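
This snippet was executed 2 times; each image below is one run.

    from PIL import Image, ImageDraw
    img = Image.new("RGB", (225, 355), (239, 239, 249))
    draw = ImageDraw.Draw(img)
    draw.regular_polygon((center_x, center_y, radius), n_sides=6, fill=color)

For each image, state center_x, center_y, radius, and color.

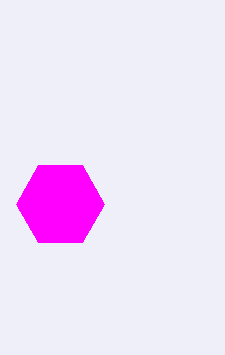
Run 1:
center_x = 60; center_y = 204; radius = 44; color = 'magenta'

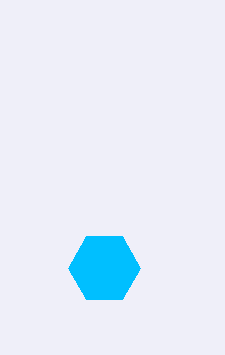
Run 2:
center_x = 104, center_y = 268, radius = 36, color = 'deepskyblue'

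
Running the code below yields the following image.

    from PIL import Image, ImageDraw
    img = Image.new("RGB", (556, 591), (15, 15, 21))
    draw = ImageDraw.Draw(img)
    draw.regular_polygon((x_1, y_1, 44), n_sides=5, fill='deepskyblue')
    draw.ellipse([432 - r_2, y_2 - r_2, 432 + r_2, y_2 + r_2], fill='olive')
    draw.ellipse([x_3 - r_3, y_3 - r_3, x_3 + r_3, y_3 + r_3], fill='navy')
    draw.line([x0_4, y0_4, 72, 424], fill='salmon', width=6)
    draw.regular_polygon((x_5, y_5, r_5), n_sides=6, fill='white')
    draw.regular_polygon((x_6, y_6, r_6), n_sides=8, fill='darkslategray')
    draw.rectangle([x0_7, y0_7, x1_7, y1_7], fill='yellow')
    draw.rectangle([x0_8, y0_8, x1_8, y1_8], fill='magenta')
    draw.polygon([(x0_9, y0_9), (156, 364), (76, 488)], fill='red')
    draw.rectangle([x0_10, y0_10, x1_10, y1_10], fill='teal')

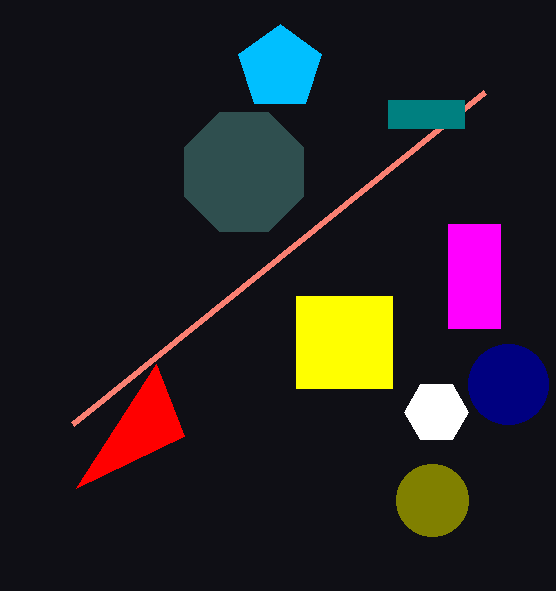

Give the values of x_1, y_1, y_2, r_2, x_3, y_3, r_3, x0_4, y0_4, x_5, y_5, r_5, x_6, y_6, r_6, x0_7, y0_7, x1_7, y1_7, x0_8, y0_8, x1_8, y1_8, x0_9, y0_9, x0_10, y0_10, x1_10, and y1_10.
x_1 = 280, y_1 = 68, y_2 = 500, r_2 = 36, x_3 = 508, y_3 = 384, r_3 = 40, x0_4 = 484, y0_4 = 92, x_5 = 436, y_5 = 412, r_5 = 32, x_6 = 244, y_6 = 172, r_6 = 64, x0_7 = 296, y0_7 = 296, x1_7 = 392, y1_7 = 388, x0_8 = 448, y0_8 = 224, x1_8 = 500, y1_8 = 328, x0_9 = 184, y0_9 = 436, x0_10 = 388, y0_10 = 100, x1_10 = 464, y1_10 = 128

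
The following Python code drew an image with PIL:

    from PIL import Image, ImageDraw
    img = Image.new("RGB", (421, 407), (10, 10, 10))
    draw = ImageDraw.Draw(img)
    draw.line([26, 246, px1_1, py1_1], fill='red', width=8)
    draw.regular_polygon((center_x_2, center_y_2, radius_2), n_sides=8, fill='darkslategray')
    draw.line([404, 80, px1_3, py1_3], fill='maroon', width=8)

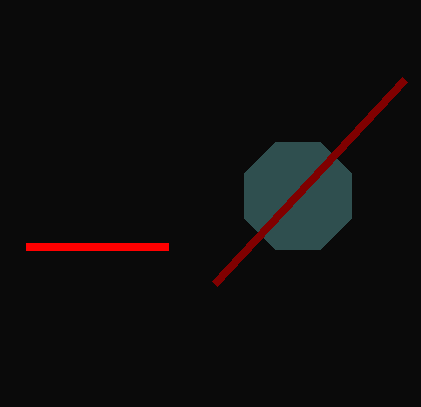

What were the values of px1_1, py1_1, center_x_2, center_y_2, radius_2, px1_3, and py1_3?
px1_1 = 168
py1_1 = 246
center_x_2 = 298
center_y_2 = 196
radius_2 = 58
px1_3 = 214
py1_3 = 284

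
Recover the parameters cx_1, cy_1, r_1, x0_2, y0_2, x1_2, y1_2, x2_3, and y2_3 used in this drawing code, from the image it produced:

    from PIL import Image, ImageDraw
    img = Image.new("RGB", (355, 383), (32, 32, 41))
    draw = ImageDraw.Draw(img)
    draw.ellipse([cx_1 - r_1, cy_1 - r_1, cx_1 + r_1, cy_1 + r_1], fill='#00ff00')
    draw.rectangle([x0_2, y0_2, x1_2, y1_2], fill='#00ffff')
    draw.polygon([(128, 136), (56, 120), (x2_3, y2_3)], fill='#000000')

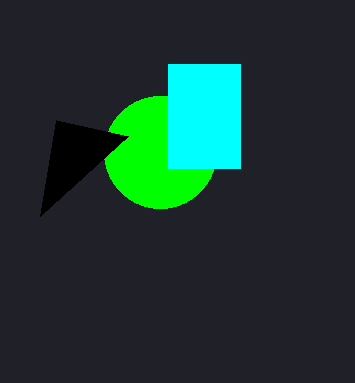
cx_1 = 160
cy_1 = 152
r_1 = 56
x0_2 = 168
y0_2 = 64
x1_2 = 240
y1_2 = 168
x2_3 = 40
y2_3 = 216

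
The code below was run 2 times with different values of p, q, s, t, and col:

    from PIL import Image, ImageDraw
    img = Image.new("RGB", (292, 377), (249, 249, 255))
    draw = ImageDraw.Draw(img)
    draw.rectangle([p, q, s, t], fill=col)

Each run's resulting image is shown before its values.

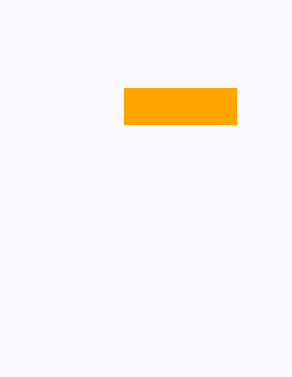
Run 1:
p = 124, q = 88, s = 236, t = 124, col = 'orange'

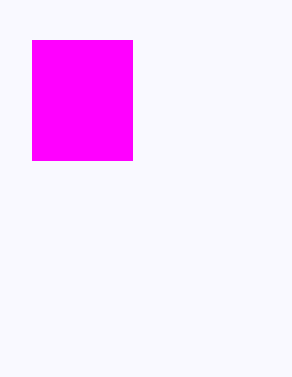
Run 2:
p = 32, q = 40, s = 132, t = 160, col = 'magenta'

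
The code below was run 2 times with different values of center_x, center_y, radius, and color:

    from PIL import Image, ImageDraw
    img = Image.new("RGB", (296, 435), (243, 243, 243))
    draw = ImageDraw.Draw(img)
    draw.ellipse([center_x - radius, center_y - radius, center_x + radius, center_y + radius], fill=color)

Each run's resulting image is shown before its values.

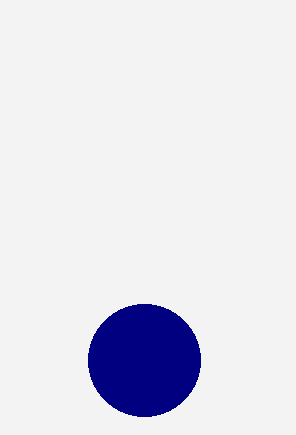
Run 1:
center_x = 144, center_y = 360, radius = 56, color = 'navy'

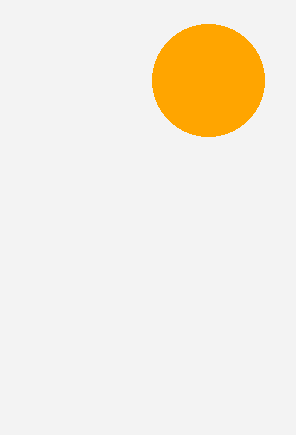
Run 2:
center_x = 208
center_y = 80
radius = 56
color = 'orange'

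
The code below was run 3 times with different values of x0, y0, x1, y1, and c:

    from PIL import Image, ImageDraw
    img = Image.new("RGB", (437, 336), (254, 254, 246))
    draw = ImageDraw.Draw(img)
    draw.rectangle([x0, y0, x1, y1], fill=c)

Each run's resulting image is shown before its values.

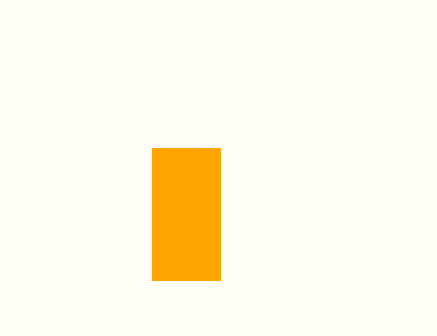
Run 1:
x0 = 152; y0 = 148; x1 = 220; y1 = 280; c = 'orange'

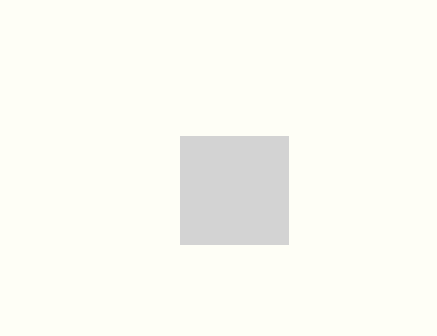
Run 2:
x0 = 180; y0 = 136; x1 = 288; y1 = 244; c = 'lightgray'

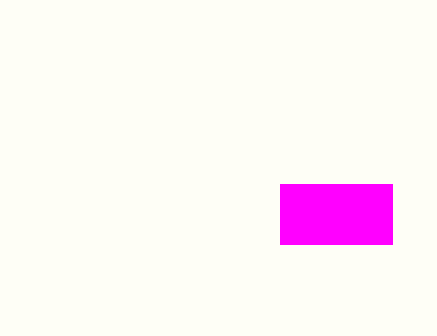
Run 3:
x0 = 280, y0 = 184, x1 = 392, y1 = 244, c = 'magenta'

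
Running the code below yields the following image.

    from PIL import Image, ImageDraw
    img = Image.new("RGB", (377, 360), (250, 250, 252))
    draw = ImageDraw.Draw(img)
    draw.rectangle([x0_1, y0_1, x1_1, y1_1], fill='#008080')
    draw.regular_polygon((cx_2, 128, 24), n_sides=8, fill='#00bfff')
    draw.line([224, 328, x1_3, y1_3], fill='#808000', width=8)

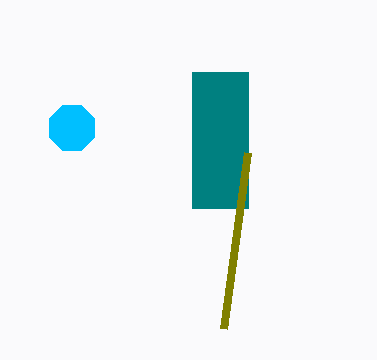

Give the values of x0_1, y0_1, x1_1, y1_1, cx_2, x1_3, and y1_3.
x0_1 = 192; y0_1 = 72; x1_1 = 248; y1_1 = 208; cx_2 = 72; x1_3 = 248; y1_3 = 152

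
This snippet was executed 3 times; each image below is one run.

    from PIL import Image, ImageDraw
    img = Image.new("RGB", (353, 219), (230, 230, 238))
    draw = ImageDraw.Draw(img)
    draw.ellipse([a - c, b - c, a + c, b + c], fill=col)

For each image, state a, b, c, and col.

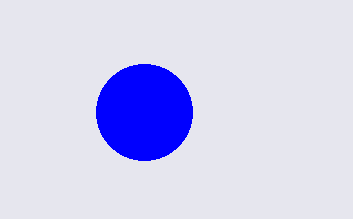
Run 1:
a = 144
b = 112
c = 48
col = 'blue'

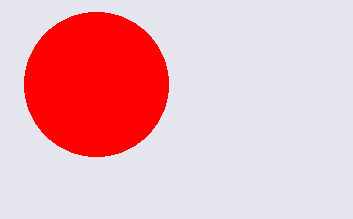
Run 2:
a = 96
b = 84
c = 72
col = 'red'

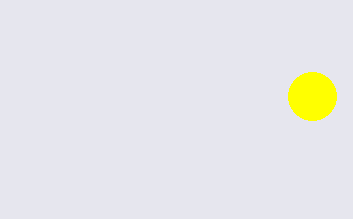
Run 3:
a = 312; b = 96; c = 24; col = 'yellow'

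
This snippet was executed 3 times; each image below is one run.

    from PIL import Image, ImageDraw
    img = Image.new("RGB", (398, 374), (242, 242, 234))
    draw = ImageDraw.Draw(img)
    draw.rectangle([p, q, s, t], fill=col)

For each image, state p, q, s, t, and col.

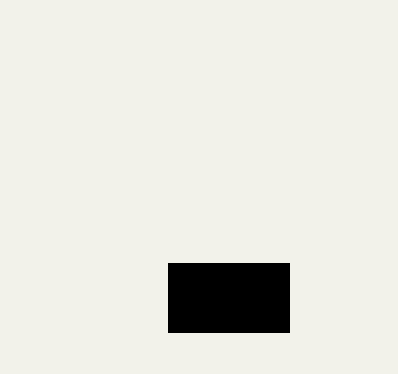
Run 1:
p = 168, q = 263, s = 289, t = 332, col = 'black'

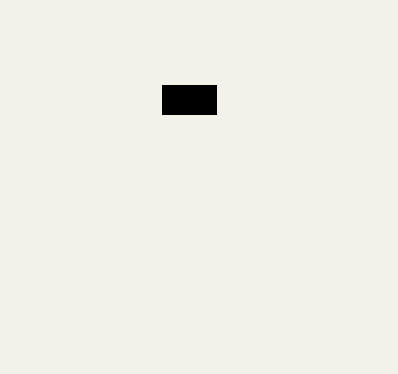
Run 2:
p = 162
q = 85
s = 216
t = 114
col = 'black'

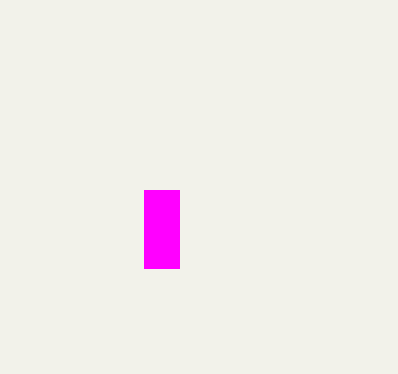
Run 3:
p = 144
q = 190
s = 179
t = 268
col = 'magenta'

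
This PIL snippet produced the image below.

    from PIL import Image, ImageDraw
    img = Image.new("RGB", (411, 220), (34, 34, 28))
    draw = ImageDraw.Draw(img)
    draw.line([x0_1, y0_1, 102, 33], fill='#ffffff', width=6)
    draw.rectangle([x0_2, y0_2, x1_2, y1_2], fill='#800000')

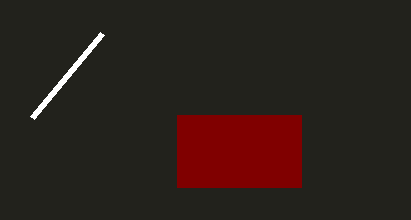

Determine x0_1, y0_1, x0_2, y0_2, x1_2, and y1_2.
x0_1 = 32, y0_1 = 117, x0_2 = 177, y0_2 = 115, x1_2 = 301, y1_2 = 187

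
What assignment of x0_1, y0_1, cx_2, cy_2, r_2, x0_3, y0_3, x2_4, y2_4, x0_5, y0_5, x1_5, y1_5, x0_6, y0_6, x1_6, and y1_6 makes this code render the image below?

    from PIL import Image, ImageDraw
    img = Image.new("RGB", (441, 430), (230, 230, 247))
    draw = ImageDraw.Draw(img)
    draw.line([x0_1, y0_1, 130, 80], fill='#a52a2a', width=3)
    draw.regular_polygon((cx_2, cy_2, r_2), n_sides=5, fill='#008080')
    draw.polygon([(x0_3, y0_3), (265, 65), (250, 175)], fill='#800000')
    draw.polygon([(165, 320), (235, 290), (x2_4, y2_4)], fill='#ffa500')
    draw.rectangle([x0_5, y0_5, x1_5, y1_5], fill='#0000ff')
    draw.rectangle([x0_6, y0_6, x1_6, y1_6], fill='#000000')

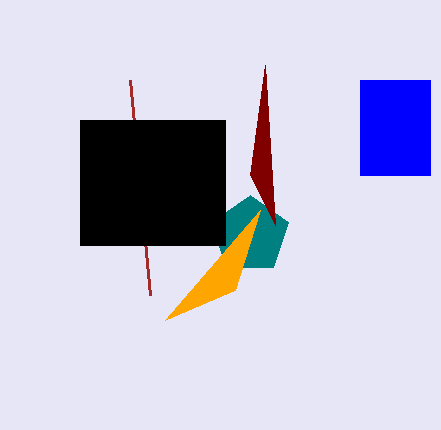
x0_1 = 150, y0_1 = 295, cx_2 = 250, cy_2 = 235, r_2 = 40, x0_3 = 275, y0_3 = 225, x2_4 = 260, y2_4 = 210, x0_5 = 360, y0_5 = 80, x1_5 = 430, y1_5 = 175, x0_6 = 80, y0_6 = 120, x1_6 = 225, y1_6 = 245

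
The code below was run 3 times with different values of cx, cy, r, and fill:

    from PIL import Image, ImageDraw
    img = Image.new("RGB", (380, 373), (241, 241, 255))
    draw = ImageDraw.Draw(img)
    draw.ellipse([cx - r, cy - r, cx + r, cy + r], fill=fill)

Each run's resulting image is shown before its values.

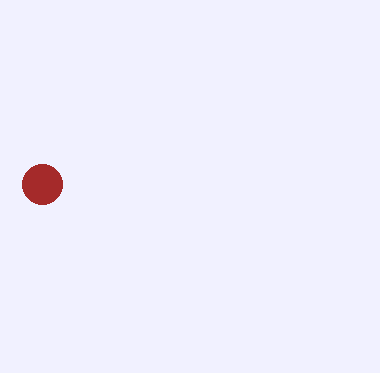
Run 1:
cx = 42; cy = 184; r = 20; fill = 'brown'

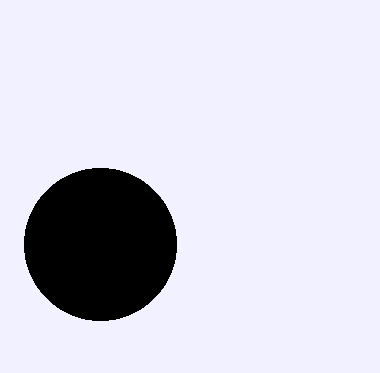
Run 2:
cx = 100, cy = 244, r = 76, fill = 'black'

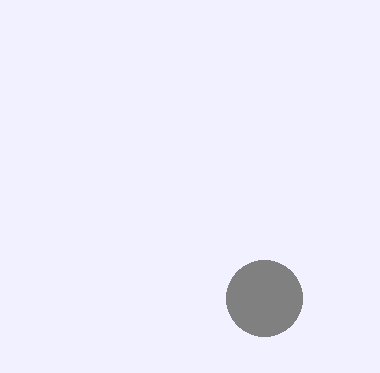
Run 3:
cx = 264
cy = 298
r = 38
fill = 'gray'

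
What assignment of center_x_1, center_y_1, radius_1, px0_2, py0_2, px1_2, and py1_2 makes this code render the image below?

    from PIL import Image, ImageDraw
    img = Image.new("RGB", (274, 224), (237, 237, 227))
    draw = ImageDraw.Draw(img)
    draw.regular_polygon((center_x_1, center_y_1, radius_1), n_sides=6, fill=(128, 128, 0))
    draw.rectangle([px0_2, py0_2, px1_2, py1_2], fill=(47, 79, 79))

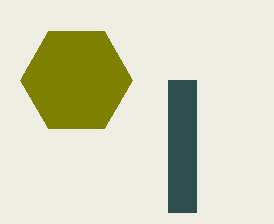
center_x_1 = 76; center_y_1 = 80; radius_1 = 56; px0_2 = 168; py0_2 = 80; px1_2 = 196; py1_2 = 212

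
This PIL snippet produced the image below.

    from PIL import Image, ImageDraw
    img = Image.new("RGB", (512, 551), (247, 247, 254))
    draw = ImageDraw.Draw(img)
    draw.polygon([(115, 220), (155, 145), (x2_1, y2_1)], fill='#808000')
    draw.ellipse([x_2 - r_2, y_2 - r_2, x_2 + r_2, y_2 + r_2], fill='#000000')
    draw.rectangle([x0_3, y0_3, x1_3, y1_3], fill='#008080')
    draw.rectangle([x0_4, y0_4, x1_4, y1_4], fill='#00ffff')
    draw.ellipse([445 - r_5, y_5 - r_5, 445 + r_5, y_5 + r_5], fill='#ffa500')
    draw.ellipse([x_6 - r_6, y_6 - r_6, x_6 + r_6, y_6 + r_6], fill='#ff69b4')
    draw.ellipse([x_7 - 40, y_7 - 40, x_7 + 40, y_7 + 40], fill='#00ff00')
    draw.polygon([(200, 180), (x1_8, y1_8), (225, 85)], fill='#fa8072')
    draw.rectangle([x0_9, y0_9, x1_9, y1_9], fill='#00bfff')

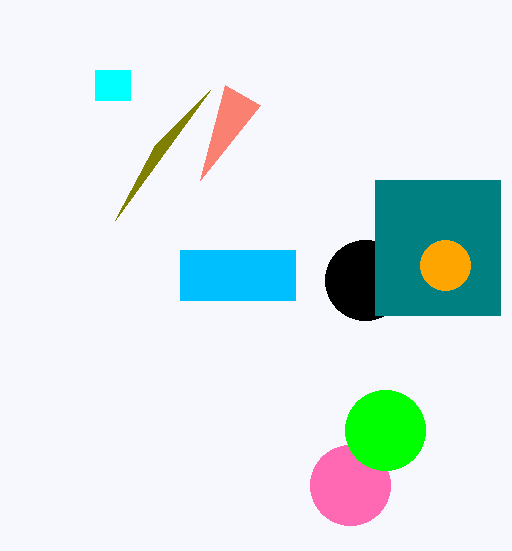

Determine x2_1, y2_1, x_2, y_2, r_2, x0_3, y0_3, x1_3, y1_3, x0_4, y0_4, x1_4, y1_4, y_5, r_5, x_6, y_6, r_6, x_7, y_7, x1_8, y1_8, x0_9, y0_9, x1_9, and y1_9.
x2_1 = 210
y2_1 = 90
x_2 = 365
y_2 = 280
r_2 = 40
x0_3 = 375
y0_3 = 180
x1_3 = 500
y1_3 = 315
x0_4 = 95
y0_4 = 70
x1_4 = 130
y1_4 = 100
y_5 = 265
r_5 = 25
x_6 = 350
y_6 = 485
r_6 = 40
x_7 = 385
y_7 = 430
x1_8 = 260
y1_8 = 105
x0_9 = 180
y0_9 = 250
x1_9 = 295
y1_9 = 300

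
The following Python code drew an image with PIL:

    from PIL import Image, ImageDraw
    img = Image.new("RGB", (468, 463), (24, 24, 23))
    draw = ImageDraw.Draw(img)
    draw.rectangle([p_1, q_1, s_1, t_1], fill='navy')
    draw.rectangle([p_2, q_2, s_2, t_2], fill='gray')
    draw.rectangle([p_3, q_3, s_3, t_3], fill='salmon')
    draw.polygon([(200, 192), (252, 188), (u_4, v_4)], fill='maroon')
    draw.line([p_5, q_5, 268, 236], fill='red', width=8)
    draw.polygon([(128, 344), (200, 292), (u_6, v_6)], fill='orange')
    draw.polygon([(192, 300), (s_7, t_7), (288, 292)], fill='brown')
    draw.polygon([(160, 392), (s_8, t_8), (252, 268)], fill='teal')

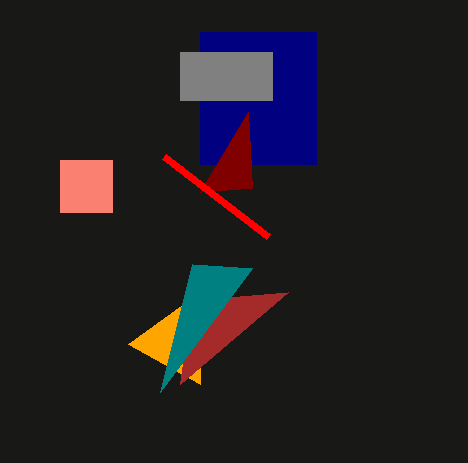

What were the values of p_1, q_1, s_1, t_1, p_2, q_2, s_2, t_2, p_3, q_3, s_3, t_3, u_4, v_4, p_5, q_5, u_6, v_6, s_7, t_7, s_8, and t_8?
p_1 = 200
q_1 = 32
s_1 = 316
t_1 = 164
p_2 = 180
q_2 = 52
s_2 = 272
t_2 = 100
p_3 = 60
q_3 = 160
s_3 = 112
t_3 = 212
u_4 = 248
v_4 = 112
p_5 = 164
q_5 = 156
u_6 = 200
v_6 = 384
s_7 = 180
t_7 = 384
s_8 = 192
t_8 = 264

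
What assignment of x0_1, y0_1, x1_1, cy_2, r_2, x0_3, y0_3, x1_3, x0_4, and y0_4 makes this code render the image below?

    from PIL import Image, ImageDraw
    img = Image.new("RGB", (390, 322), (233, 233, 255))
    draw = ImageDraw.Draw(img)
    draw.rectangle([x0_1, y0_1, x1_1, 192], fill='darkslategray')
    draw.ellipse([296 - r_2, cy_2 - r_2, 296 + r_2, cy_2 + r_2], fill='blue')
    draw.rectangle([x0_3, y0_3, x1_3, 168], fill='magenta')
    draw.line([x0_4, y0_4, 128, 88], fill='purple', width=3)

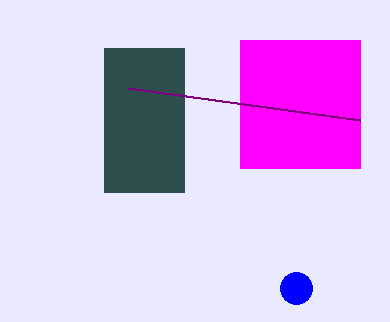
x0_1 = 104
y0_1 = 48
x1_1 = 184
cy_2 = 288
r_2 = 16
x0_3 = 240
y0_3 = 40
x1_3 = 360
x0_4 = 360
y0_4 = 120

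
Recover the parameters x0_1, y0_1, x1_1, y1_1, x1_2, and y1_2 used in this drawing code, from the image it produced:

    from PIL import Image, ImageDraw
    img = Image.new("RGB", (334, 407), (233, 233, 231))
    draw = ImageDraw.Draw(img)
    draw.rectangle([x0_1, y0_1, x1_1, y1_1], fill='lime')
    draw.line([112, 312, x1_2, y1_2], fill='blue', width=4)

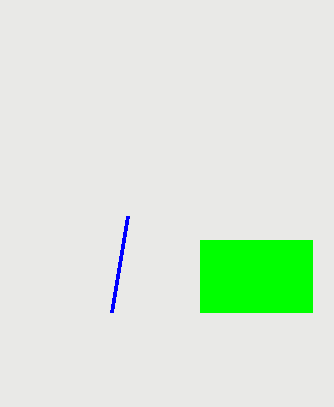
x0_1 = 200
y0_1 = 240
x1_1 = 312
y1_1 = 312
x1_2 = 128
y1_2 = 216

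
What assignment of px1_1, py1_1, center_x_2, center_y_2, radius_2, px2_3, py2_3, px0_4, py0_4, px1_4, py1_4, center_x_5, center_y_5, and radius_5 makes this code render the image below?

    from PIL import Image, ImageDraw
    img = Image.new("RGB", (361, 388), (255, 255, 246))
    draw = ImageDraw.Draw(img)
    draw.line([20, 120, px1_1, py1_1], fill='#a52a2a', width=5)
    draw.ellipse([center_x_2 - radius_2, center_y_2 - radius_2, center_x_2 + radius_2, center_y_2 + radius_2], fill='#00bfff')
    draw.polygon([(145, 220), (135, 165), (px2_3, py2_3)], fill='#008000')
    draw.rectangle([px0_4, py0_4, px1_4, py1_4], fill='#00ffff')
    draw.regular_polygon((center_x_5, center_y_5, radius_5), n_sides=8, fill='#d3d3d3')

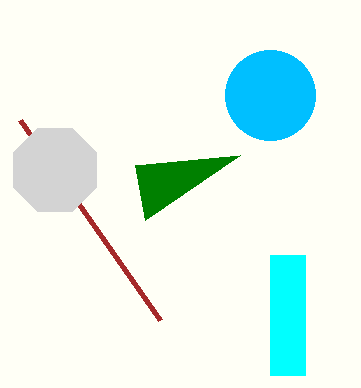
px1_1 = 160
py1_1 = 320
center_x_2 = 270
center_y_2 = 95
radius_2 = 45
px2_3 = 240
py2_3 = 155
px0_4 = 270
py0_4 = 255
px1_4 = 305
py1_4 = 375
center_x_5 = 55
center_y_5 = 170
radius_5 = 45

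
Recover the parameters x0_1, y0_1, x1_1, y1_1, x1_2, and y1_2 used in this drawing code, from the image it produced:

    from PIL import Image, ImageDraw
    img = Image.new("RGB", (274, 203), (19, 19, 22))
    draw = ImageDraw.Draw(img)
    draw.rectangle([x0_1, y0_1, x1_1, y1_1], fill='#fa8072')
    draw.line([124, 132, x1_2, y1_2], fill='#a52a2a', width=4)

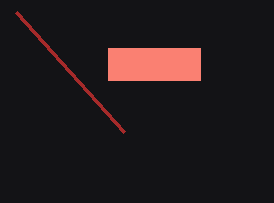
x0_1 = 108, y0_1 = 48, x1_1 = 200, y1_1 = 80, x1_2 = 16, y1_2 = 12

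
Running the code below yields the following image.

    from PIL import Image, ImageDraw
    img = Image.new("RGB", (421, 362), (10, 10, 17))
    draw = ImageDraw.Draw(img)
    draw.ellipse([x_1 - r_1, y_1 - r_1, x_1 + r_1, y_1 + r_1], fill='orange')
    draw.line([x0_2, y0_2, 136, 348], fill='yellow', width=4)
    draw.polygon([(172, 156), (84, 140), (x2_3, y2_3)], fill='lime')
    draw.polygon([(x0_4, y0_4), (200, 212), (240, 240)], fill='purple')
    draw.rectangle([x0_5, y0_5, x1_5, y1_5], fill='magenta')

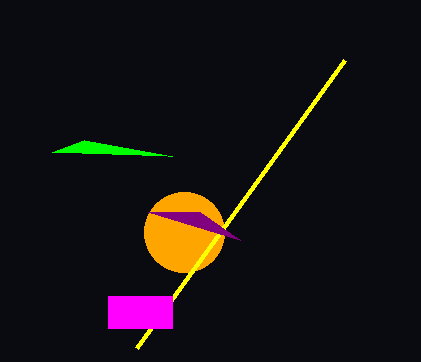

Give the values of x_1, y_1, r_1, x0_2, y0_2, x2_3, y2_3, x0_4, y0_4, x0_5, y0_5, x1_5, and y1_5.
x_1 = 184
y_1 = 232
r_1 = 40
x0_2 = 344
y0_2 = 60
x2_3 = 52
y2_3 = 152
x0_4 = 148
y0_4 = 212
x0_5 = 108
y0_5 = 296
x1_5 = 172
y1_5 = 328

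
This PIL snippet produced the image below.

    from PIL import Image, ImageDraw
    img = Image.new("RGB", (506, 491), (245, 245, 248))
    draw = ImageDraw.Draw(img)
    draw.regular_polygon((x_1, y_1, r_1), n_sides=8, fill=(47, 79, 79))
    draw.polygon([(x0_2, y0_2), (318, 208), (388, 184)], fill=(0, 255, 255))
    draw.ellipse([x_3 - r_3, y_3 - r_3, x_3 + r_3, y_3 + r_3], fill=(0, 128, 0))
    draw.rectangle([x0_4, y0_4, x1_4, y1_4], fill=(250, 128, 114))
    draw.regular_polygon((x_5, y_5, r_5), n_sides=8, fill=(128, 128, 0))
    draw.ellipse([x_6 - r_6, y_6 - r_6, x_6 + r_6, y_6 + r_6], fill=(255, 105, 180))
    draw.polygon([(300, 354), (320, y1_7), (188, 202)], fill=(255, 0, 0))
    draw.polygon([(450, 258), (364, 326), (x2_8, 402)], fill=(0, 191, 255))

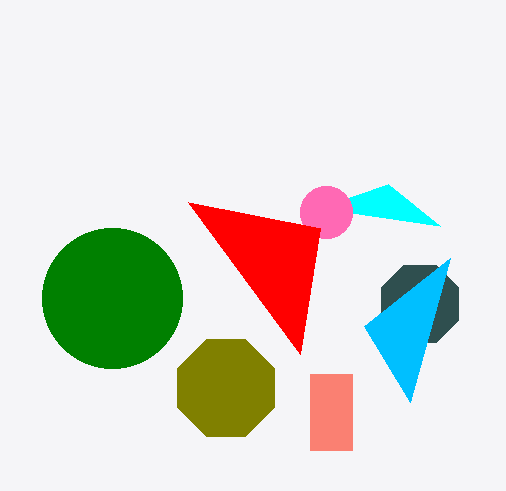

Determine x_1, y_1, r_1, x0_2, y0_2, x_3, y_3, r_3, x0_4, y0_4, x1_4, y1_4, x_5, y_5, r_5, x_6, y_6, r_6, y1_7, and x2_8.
x_1 = 420; y_1 = 304; r_1 = 42; x0_2 = 440; y0_2 = 226; x_3 = 112; y_3 = 298; r_3 = 70; x0_4 = 310; y0_4 = 374; x1_4 = 352; y1_4 = 450; x_5 = 226; y_5 = 388; r_5 = 52; x_6 = 326; y_6 = 212; r_6 = 26; y1_7 = 228; x2_8 = 410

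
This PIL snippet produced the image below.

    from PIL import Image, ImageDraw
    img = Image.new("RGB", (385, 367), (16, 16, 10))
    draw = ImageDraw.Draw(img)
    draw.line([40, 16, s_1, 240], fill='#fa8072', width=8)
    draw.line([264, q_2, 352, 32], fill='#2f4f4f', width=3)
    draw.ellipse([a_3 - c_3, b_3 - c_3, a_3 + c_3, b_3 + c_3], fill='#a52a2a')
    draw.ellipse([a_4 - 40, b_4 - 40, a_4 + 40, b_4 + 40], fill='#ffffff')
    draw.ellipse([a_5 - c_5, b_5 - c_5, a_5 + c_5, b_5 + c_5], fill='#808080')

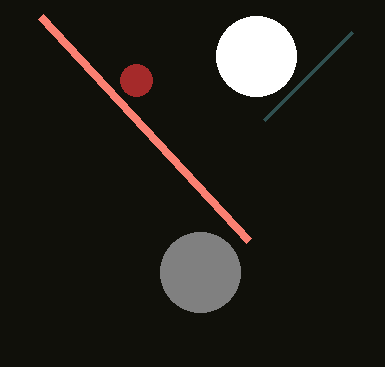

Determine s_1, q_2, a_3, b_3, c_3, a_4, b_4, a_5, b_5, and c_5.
s_1 = 248, q_2 = 120, a_3 = 136, b_3 = 80, c_3 = 16, a_4 = 256, b_4 = 56, a_5 = 200, b_5 = 272, c_5 = 40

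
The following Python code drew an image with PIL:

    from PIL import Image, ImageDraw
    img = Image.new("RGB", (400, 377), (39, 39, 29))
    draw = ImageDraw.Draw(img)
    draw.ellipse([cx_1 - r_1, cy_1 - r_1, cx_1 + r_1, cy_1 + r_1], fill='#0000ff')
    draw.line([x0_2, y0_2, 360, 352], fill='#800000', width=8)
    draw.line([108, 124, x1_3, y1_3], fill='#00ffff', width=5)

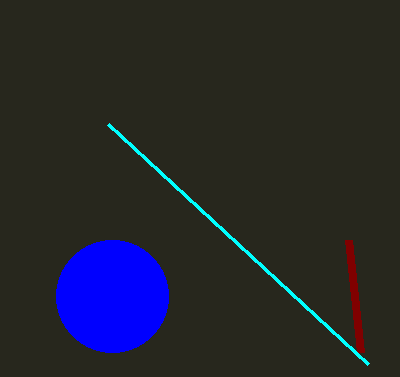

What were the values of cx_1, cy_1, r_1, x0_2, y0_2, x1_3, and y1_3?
cx_1 = 112
cy_1 = 296
r_1 = 56
x0_2 = 348
y0_2 = 240
x1_3 = 368
y1_3 = 364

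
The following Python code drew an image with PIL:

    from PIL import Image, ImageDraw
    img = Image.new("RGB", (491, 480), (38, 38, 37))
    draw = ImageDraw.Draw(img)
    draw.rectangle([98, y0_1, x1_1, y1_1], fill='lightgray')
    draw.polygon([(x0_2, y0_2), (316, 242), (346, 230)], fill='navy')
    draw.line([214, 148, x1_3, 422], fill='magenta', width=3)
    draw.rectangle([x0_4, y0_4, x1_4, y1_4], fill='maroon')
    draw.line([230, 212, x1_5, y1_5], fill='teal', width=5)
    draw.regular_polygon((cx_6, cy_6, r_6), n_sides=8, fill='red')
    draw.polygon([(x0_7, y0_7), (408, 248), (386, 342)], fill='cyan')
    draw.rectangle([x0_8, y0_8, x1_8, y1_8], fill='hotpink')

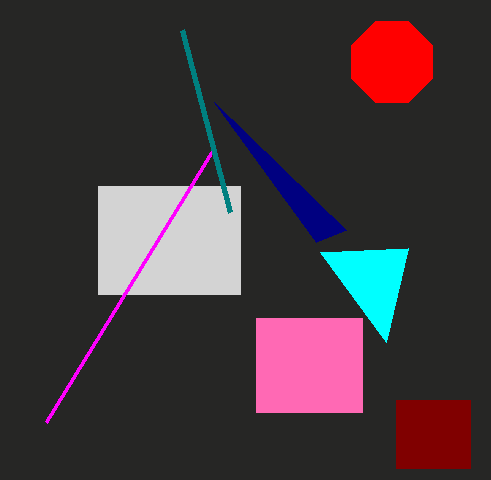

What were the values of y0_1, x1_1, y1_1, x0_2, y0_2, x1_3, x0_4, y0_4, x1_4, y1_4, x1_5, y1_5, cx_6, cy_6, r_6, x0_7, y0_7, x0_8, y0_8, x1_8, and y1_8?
y0_1 = 186
x1_1 = 240
y1_1 = 294
x0_2 = 214
y0_2 = 102
x1_3 = 46
x0_4 = 396
y0_4 = 400
x1_4 = 470
y1_4 = 468
x1_5 = 182
y1_5 = 30
cx_6 = 392
cy_6 = 62
r_6 = 44
x0_7 = 320
y0_7 = 252
x0_8 = 256
y0_8 = 318
x1_8 = 362
y1_8 = 412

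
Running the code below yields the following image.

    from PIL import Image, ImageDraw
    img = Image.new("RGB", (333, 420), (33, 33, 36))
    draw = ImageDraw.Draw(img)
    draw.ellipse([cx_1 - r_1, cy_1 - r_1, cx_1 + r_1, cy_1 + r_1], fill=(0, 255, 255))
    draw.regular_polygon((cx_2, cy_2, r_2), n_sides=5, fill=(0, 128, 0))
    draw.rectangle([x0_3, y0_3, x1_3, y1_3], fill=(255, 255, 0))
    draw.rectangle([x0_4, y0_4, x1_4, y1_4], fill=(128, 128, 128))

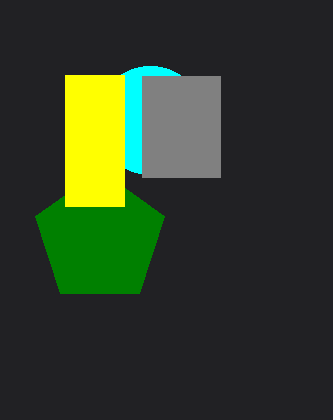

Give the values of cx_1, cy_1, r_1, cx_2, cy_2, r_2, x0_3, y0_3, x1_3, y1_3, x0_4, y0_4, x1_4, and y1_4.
cx_1 = 150; cy_1 = 120; r_1 = 54; cx_2 = 100; cy_2 = 238; r_2 = 68; x0_3 = 65; y0_3 = 75; x1_3 = 124; y1_3 = 206; x0_4 = 142; y0_4 = 76; x1_4 = 220; y1_4 = 177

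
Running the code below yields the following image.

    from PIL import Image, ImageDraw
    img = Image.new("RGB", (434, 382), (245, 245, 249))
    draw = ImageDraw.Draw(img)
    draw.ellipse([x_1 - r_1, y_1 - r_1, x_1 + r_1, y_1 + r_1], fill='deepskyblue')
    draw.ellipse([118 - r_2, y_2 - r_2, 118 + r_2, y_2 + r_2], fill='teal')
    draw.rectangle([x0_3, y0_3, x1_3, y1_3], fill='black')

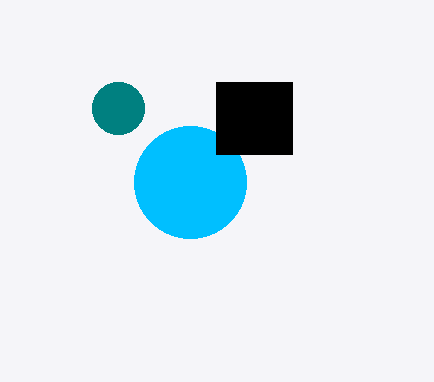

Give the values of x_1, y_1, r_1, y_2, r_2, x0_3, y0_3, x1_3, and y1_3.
x_1 = 190, y_1 = 182, r_1 = 56, y_2 = 108, r_2 = 26, x0_3 = 216, y0_3 = 82, x1_3 = 292, y1_3 = 154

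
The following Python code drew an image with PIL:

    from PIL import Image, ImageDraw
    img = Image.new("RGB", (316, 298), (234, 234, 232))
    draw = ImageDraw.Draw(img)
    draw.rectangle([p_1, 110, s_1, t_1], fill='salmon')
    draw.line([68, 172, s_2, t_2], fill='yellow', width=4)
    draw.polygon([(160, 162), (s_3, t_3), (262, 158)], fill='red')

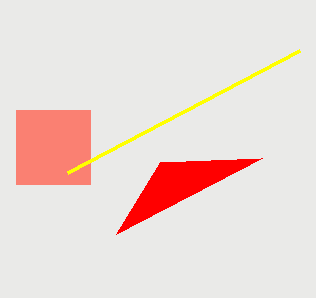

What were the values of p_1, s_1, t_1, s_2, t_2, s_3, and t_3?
p_1 = 16; s_1 = 90; t_1 = 184; s_2 = 300; t_2 = 50; s_3 = 116; t_3 = 234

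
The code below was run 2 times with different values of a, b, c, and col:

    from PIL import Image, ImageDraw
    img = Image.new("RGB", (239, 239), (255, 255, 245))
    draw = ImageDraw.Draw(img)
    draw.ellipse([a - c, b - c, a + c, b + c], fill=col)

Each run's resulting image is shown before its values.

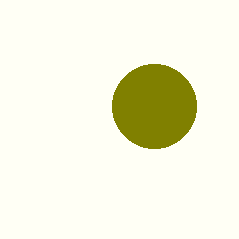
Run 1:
a = 154
b = 106
c = 42
col = 'olive'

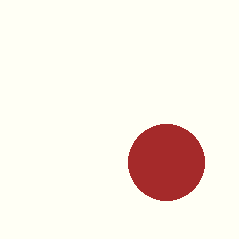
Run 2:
a = 166, b = 162, c = 38, col = 'brown'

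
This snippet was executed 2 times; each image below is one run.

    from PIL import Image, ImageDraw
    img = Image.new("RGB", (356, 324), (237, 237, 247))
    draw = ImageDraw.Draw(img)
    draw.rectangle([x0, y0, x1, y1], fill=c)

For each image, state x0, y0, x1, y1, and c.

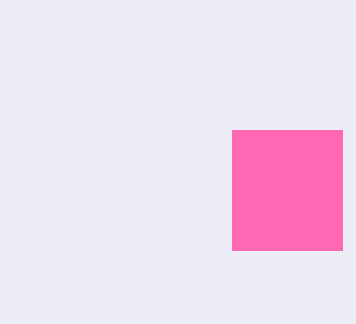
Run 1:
x0 = 232, y0 = 130, x1 = 342, y1 = 250, c = 'hotpink'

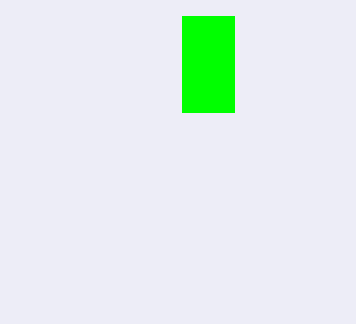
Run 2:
x0 = 182
y0 = 16
x1 = 234
y1 = 112
c = 'lime'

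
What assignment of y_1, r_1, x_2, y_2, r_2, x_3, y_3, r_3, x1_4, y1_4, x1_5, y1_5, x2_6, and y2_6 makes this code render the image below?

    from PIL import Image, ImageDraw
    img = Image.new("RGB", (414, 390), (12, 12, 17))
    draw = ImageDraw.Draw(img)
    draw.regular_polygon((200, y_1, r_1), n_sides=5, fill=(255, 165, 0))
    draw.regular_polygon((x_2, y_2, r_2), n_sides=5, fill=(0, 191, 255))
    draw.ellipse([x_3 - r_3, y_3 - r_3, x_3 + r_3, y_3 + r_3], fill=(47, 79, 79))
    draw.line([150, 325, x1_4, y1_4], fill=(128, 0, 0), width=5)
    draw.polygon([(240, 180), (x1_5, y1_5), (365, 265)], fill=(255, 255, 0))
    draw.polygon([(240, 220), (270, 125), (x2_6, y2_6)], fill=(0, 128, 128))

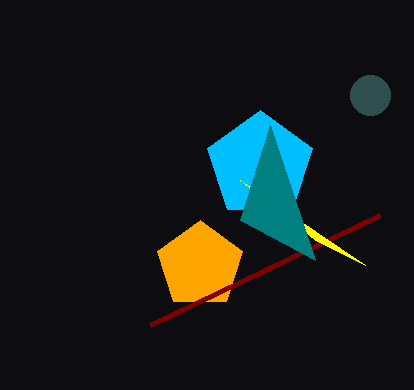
y_1 = 265
r_1 = 45
x_2 = 260
y_2 = 165
r_2 = 55
x_3 = 370
y_3 = 95
r_3 = 20
x1_4 = 380
y1_4 = 215
x1_5 = 315
y1_5 = 240
x2_6 = 315
y2_6 = 260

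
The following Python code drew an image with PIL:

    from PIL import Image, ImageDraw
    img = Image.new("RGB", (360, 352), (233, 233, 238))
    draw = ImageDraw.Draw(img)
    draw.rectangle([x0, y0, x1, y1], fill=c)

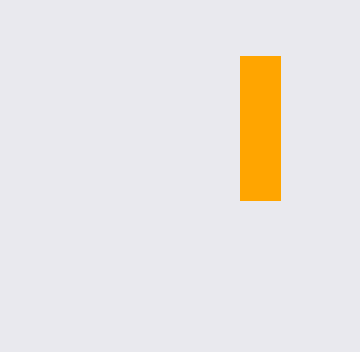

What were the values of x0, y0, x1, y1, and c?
x0 = 240, y0 = 56, x1 = 280, y1 = 200, c = 'orange'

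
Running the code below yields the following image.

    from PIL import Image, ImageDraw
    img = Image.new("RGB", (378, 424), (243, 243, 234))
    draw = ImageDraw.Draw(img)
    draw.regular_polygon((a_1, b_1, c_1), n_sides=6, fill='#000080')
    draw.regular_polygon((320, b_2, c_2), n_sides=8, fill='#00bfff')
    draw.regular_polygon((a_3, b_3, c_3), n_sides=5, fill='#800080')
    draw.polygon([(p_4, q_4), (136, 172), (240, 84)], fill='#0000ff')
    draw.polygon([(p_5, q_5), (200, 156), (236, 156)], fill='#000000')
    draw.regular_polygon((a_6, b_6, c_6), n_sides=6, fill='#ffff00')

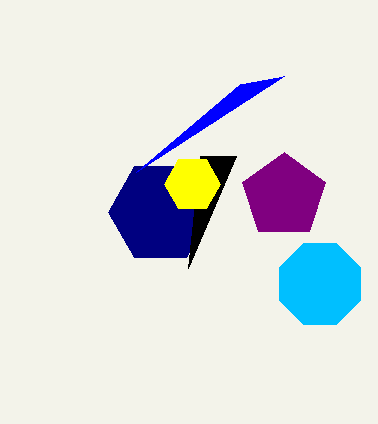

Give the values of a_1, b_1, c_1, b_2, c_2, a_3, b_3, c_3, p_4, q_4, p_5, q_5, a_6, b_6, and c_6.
a_1 = 160
b_1 = 212
c_1 = 52
b_2 = 284
c_2 = 44
a_3 = 284
b_3 = 196
c_3 = 44
p_4 = 284
q_4 = 76
p_5 = 188
q_5 = 268
a_6 = 192
b_6 = 184
c_6 = 28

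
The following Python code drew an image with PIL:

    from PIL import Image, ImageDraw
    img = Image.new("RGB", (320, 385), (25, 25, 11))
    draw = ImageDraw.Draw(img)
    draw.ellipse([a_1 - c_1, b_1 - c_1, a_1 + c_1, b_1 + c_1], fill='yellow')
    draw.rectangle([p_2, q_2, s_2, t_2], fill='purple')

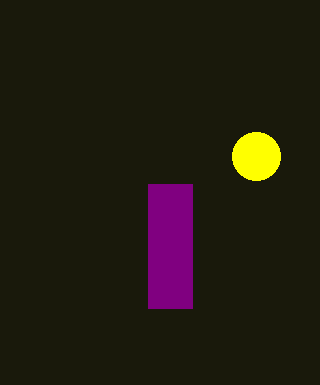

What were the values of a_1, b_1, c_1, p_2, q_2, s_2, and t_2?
a_1 = 256
b_1 = 156
c_1 = 24
p_2 = 148
q_2 = 184
s_2 = 192
t_2 = 308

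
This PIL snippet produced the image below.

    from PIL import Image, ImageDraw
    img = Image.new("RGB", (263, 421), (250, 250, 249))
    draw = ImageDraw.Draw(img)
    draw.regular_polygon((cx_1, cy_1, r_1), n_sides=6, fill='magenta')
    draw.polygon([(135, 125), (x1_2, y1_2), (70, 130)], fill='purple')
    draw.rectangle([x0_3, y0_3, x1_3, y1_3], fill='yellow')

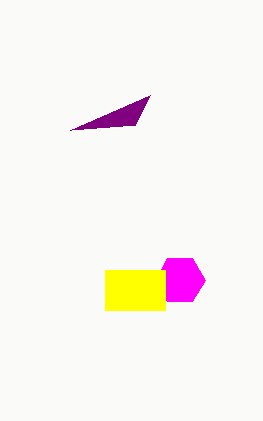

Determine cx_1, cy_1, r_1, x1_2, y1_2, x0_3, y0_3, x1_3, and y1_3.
cx_1 = 180
cy_1 = 280
r_1 = 25
x1_2 = 150
y1_2 = 95
x0_3 = 105
y0_3 = 270
x1_3 = 165
y1_3 = 310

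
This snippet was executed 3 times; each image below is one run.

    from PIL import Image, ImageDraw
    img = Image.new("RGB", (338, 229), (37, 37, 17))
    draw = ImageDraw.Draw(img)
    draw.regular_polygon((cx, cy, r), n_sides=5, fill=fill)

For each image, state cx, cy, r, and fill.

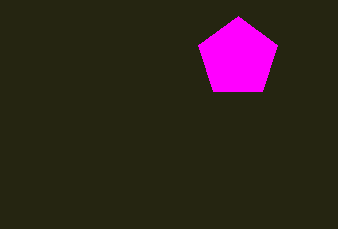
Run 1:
cx = 238; cy = 58; r = 42; fill = 'magenta'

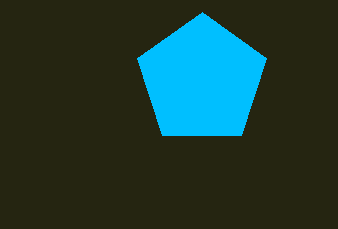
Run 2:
cx = 202
cy = 80
r = 68
fill = 'deepskyblue'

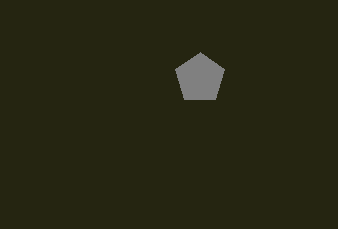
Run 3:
cx = 200; cy = 78; r = 26; fill = 'gray'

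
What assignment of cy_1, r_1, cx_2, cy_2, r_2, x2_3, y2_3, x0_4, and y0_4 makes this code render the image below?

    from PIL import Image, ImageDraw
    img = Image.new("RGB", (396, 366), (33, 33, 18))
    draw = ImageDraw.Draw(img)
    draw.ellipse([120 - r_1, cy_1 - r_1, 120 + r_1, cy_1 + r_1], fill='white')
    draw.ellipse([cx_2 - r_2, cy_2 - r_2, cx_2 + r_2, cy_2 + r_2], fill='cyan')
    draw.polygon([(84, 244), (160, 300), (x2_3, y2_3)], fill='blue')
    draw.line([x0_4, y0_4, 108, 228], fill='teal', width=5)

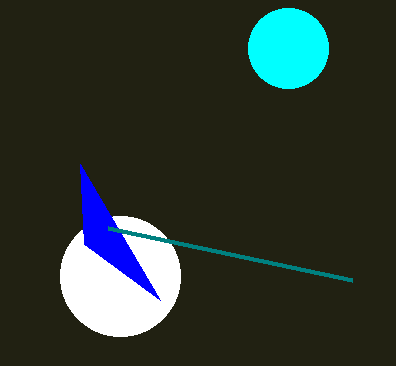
cy_1 = 276
r_1 = 60
cx_2 = 288
cy_2 = 48
r_2 = 40
x2_3 = 80
y2_3 = 164
x0_4 = 352
y0_4 = 280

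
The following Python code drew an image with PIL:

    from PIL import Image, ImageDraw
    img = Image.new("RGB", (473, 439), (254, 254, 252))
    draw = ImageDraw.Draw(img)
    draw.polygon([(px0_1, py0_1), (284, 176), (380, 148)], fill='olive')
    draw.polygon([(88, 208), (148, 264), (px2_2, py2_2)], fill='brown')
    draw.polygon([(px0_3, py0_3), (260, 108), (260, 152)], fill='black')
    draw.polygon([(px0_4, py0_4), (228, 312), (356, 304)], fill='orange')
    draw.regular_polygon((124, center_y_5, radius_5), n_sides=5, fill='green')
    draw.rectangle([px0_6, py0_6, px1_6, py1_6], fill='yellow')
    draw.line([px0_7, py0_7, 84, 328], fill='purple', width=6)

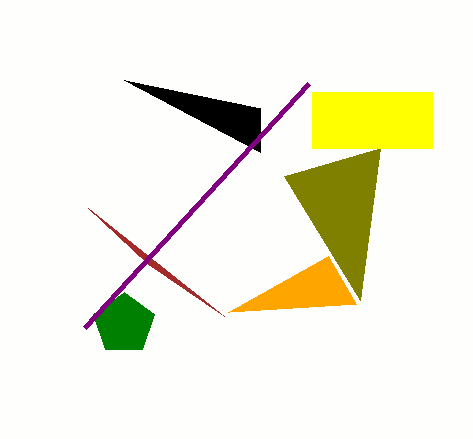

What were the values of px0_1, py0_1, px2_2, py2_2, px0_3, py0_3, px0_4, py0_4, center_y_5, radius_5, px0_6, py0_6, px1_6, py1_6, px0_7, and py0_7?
px0_1 = 360, py0_1 = 300, px2_2 = 224, py2_2 = 316, px0_3 = 124, py0_3 = 80, px0_4 = 328, py0_4 = 256, center_y_5 = 324, radius_5 = 32, px0_6 = 312, py0_6 = 92, px1_6 = 432, py1_6 = 148, px0_7 = 308, py0_7 = 84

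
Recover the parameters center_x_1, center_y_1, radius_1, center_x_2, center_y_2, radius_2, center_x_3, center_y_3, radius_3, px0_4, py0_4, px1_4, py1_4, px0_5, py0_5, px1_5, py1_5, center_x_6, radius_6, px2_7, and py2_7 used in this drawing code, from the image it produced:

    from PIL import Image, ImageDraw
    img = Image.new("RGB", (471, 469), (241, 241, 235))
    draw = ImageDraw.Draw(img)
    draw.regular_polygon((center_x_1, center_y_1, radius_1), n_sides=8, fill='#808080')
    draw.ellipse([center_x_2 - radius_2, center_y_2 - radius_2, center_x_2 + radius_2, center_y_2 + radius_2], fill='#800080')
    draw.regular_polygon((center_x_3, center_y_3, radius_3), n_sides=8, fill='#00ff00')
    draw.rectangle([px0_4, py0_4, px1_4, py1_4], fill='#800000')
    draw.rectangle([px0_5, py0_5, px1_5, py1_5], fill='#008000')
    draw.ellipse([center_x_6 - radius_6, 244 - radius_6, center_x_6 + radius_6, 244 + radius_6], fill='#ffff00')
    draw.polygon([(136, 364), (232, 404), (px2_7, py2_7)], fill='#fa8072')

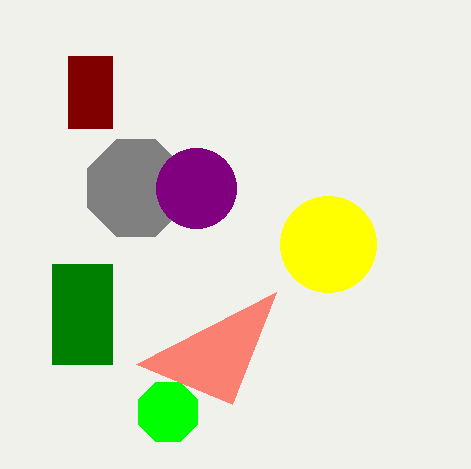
center_x_1 = 136
center_y_1 = 188
radius_1 = 52
center_x_2 = 196
center_y_2 = 188
radius_2 = 40
center_x_3 = 168
center_y_3 = 412
radius_3 = 32
px0_4 = 68
py0_4 = 56
px1_4 = 112
py1_4 = 128
px0_5 = 52
py0_5 = 264
px1_5 = 112
py1_5 = 364
center_x_6 = 328
radius_6 = 48
px2_7 = 276
py2_7 = 292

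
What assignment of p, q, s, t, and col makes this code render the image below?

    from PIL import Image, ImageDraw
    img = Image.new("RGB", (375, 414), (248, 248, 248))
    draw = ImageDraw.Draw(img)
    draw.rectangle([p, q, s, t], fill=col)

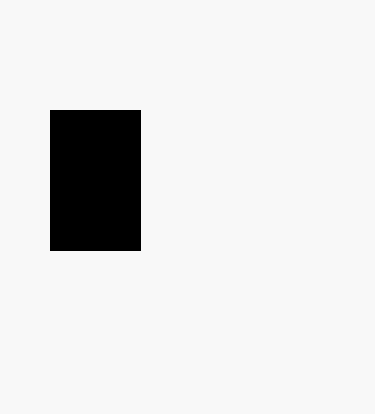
p = 50, q = 110, s = 140, t = 250, col = 'black'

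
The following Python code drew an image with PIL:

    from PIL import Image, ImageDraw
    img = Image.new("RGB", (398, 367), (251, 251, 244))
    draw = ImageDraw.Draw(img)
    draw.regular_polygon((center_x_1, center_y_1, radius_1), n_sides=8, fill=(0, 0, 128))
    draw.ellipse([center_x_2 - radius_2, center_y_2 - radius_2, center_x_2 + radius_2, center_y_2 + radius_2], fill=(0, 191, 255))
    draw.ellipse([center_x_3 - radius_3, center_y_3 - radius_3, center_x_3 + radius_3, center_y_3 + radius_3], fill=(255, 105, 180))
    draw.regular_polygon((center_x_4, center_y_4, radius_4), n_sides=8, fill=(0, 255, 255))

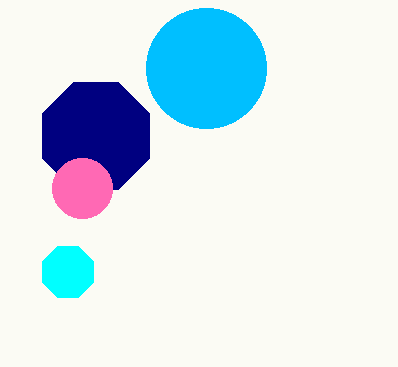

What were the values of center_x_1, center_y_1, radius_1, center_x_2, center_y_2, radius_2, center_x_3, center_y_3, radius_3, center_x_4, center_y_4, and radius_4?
center_x_1 = 96; center_y_1 = 136; radius_1 = 58; center_x_2 = 206; center_y_2 = 68; radius_2 = 60; center_x_3 = 82; center_y_3 = 188; radius_3 = 30; center_x_4 = 68; center_y_4 = 272; radius_4 = 28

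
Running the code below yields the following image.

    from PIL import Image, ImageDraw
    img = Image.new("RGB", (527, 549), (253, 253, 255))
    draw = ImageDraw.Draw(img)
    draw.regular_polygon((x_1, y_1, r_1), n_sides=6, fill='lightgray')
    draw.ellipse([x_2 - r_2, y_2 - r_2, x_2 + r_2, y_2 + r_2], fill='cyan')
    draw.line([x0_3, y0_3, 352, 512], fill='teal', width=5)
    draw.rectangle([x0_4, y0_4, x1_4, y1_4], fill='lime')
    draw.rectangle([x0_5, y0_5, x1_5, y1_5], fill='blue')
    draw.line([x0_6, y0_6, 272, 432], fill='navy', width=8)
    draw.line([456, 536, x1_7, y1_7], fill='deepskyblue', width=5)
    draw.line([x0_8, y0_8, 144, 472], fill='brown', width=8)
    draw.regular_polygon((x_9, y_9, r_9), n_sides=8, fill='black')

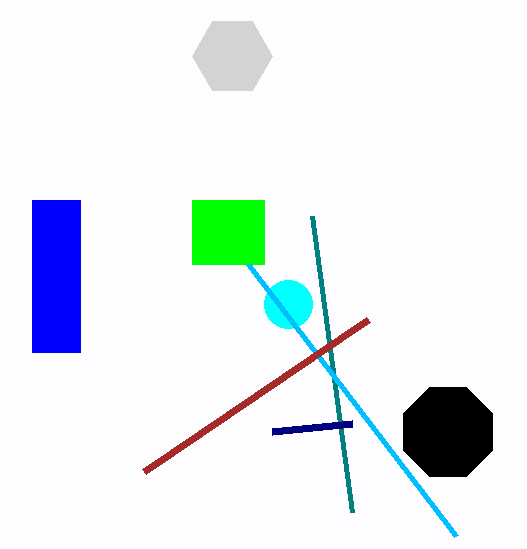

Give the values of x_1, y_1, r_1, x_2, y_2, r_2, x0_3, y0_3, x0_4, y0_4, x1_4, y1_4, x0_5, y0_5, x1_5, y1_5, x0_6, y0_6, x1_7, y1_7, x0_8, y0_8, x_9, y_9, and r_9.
x_1 = 232; y_1 = 56; r_1 = 40; x_2 = 288; y_2 = 304; r_2 = 24; x0_3 = 312; y0_3 = 216; x0_4 = 192; y0_4 = 200; x1_4 = 264; y1_4 = 264; x0_5 = 32; y0_5 = 200; x1_5 = 80; y1_5 = 352; x0_6 = 352; y0_6 = 424; x1_7 = 248; y1_7 = 264; x0_8 = 368; y0_8 = 320; x_9 = 448; y_9 = 432; r_9 = 48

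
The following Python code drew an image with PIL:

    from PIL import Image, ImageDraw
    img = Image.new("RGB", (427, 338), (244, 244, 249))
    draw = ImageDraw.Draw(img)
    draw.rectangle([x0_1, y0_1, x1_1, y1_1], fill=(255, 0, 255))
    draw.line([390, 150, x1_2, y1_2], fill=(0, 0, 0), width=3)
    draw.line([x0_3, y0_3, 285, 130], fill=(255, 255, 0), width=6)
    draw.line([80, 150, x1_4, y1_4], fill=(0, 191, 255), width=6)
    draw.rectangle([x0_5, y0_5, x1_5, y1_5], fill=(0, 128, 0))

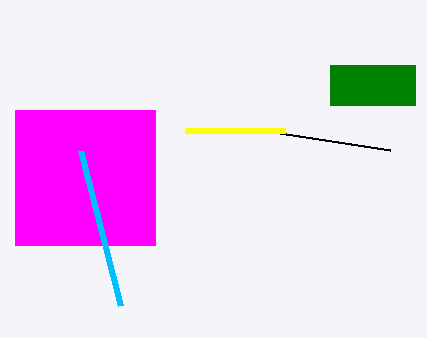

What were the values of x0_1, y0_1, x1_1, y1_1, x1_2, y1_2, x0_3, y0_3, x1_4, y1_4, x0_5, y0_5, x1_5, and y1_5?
x0_1 = 15
y0_1 = 110
x1_1 = 155
y1_1 = 245
x1_2 = 260
y1_2 = 130
x0_3 = 185
y0_3 = 130
x1_4 = 120
y1_4 = 305
x0_5 = 330
y0_5 = 65
x1_5 = 415
y1_5 = 105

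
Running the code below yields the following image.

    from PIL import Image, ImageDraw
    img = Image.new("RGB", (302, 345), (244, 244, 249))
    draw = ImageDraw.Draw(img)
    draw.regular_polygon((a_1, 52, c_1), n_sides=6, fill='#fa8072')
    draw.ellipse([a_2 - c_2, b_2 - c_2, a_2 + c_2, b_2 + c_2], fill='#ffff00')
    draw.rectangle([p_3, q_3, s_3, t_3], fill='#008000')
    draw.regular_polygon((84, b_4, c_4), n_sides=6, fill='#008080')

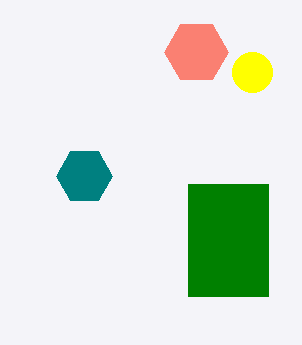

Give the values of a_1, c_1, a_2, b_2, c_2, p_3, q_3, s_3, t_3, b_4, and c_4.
a_1 = 196; c_1 = 32; a_2 = 252; b_2 = 72; c_2 = 20; p_3 = 188; q_3 = 184; s_3 = 268; t_3 = 296; b_4 = 176; c_4 = 28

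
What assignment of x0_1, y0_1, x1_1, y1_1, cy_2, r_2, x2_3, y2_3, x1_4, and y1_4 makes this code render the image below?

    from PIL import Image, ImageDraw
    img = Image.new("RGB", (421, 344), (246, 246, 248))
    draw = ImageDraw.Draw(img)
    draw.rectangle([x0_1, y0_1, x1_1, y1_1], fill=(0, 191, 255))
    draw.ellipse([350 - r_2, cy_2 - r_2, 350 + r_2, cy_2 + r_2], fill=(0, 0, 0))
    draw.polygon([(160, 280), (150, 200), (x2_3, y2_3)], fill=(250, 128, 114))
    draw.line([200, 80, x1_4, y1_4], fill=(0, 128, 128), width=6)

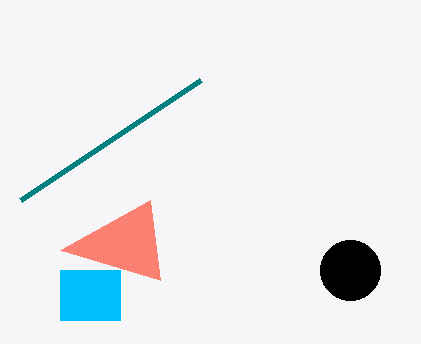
x0_1 = 60; y0_1 = 270; x1_1 = 120; y1_1 = 320; cy_2 = 270; r_2 = 30; x2_3 = 60; y2_3 = 250; x1_4 = 20; y1_4 = 200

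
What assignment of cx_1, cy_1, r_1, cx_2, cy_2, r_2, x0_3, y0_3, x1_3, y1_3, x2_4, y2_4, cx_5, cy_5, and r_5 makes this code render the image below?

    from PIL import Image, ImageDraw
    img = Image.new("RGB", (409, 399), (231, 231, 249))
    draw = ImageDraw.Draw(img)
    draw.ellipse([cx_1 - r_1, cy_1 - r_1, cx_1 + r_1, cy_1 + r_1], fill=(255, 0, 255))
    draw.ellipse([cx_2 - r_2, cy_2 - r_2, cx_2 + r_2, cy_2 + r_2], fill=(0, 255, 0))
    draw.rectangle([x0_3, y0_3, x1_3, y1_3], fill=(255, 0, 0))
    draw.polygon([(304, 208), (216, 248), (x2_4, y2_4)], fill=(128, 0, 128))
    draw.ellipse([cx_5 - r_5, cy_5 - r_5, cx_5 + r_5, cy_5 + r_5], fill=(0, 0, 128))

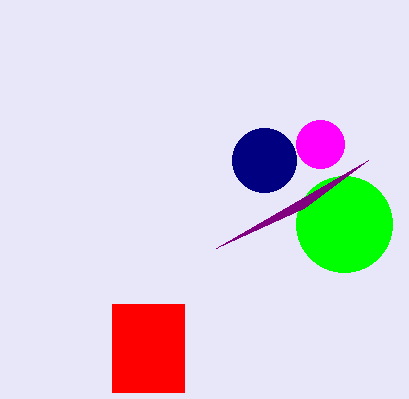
cx_1 = 320; cy_1 = 144; r_1 = 24; cx_2 = 344; cy_2 = 224; r_2 = 48; x0_3 = 112; y0_3 = 304; x1_3 = 184; y1_3 = 392; x2_4 = 368; y2_4 = 160; cx_5 = 264; cy_5 = 160; r_5 = 32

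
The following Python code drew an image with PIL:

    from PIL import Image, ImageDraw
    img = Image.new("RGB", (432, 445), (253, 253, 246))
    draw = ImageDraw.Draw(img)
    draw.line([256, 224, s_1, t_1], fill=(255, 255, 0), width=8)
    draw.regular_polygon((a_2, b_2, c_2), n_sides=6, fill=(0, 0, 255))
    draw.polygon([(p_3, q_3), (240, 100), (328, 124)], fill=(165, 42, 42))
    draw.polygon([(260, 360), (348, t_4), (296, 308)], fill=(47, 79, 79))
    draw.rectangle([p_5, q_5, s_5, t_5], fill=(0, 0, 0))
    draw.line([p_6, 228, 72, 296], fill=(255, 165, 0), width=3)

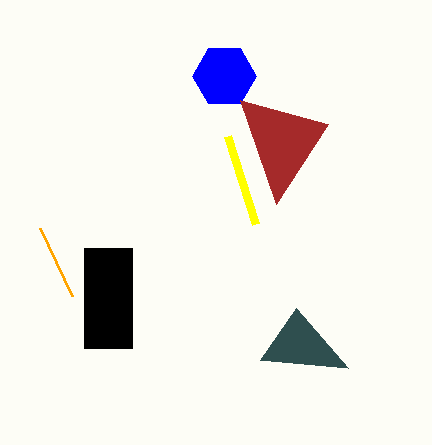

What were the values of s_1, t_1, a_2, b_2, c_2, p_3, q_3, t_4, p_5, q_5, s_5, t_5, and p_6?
s_1 = 228, t_1 = 136, a_2 = 224, b_2 = 76, c_2 = 32, p_3 = 276, q_3 = 204, t_4 = 368, p_5 = 84, q_5 = 248, s_5 = 132, t_5 = 348, p_6 = 40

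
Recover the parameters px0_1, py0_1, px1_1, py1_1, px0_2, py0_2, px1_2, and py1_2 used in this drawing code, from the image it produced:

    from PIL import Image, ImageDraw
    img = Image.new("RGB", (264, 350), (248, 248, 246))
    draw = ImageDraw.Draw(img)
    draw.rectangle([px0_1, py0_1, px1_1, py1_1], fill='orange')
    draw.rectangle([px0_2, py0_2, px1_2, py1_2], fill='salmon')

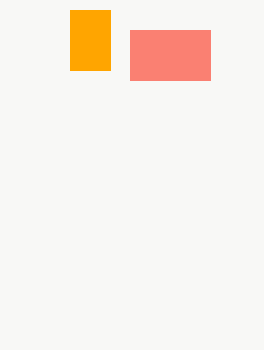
px0_1 = 70; py0_1 = 10; px1_1 = 110; py1_1 = 70; px0_2 = 130; py0_2 = 30; px1_2 = 210; py1_2 = 80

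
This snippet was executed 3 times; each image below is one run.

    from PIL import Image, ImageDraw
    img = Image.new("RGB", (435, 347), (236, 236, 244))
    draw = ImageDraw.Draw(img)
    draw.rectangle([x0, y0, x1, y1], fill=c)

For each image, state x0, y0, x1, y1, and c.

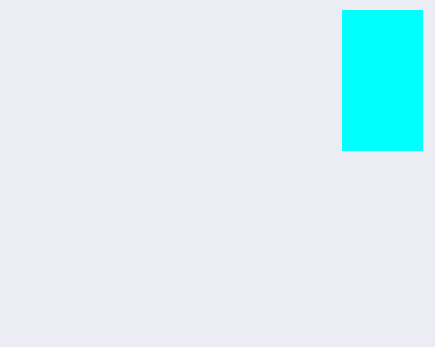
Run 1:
x0 = 342, y0 = 10, x1 = 422, y1 = 150, c = 'cyan'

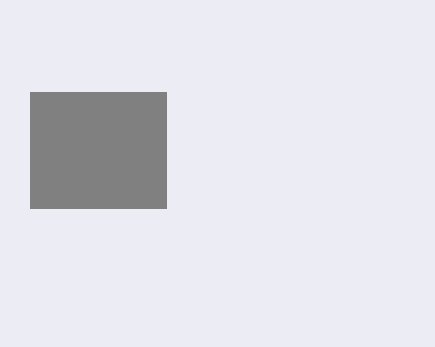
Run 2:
x0 = 30
y0 = 92
x1 = 166
y1 = 208
c = 'gray'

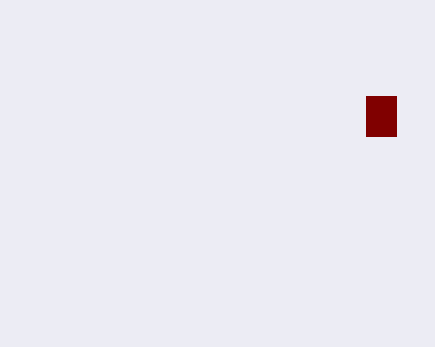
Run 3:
x0 = 366
y0 = 96
x1 = 396
y1 = 136
c = 'maroon'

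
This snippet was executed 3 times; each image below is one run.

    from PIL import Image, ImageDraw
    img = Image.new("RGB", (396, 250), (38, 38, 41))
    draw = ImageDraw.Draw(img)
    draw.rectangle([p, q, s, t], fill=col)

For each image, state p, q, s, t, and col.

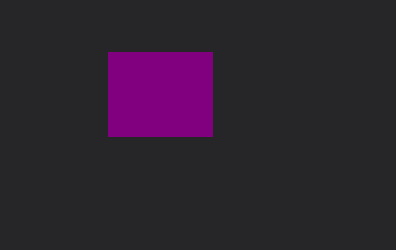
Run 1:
p = 108; q = 52; s = 212; t = 136; col = 'purple'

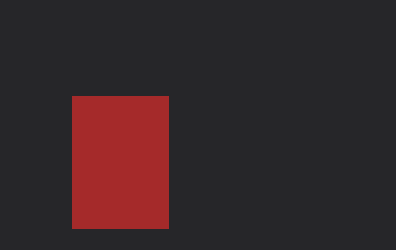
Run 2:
p = 72; q = 96; s = 168; t = 228; col = 'brown'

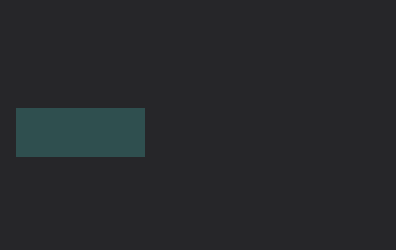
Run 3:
p = 16
q = 108
s = 144
t = 156
col = 'darkslategray'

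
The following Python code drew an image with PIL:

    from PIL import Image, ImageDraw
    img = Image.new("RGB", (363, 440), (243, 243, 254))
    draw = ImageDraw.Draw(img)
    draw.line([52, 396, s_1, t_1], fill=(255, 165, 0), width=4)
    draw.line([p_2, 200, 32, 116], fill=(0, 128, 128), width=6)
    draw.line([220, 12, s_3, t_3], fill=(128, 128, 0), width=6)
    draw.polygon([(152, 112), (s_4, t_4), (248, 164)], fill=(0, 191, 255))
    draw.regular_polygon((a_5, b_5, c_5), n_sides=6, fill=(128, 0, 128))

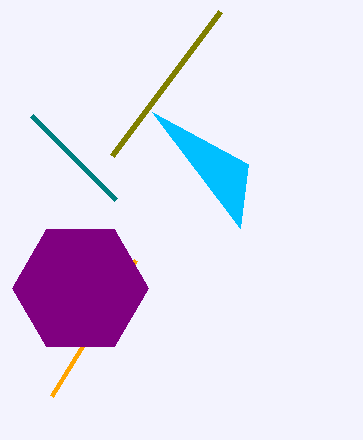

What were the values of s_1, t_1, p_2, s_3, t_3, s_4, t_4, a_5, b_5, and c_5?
s_1 = 136
t_1 = 260
p_2 = 116
s_3 = 112
t_3 = 156
s_4 = 240
t_4 = 228
a_5 = 80
b_5 = 288
c_5 = 68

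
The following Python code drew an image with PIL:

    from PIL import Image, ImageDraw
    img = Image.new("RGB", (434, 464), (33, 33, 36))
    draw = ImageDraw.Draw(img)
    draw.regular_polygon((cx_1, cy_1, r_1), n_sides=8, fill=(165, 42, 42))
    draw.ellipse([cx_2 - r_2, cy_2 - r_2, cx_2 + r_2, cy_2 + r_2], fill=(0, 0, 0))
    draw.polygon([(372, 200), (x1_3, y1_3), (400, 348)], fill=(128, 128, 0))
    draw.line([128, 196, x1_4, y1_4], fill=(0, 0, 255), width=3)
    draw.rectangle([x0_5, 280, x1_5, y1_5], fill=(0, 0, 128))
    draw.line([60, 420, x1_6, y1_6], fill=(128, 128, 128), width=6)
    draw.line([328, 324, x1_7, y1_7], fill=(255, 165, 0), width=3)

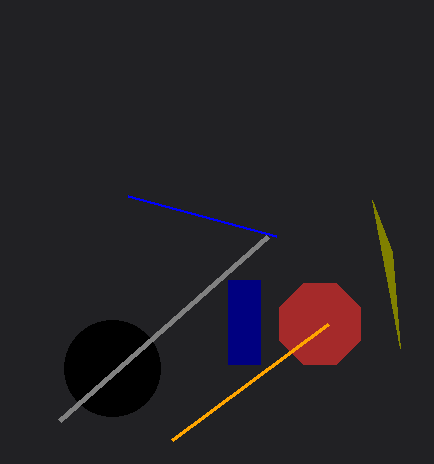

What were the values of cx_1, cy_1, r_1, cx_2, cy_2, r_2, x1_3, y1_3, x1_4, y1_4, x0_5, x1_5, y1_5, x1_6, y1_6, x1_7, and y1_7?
cx_1 = 320
cy_1 = 324
r_1 = 44
cx_2 = 112
cy_2 = 368
r_2 = 48
x1_3 = 392
y1_3 = 252
x1_4 = 276
y1_4 = 236
x0_5 = 228
x1_5 = 260
y1_5 = 364
x1_6 = 268
y1_6 = 236
x1_7 = 172
y1_7 = 440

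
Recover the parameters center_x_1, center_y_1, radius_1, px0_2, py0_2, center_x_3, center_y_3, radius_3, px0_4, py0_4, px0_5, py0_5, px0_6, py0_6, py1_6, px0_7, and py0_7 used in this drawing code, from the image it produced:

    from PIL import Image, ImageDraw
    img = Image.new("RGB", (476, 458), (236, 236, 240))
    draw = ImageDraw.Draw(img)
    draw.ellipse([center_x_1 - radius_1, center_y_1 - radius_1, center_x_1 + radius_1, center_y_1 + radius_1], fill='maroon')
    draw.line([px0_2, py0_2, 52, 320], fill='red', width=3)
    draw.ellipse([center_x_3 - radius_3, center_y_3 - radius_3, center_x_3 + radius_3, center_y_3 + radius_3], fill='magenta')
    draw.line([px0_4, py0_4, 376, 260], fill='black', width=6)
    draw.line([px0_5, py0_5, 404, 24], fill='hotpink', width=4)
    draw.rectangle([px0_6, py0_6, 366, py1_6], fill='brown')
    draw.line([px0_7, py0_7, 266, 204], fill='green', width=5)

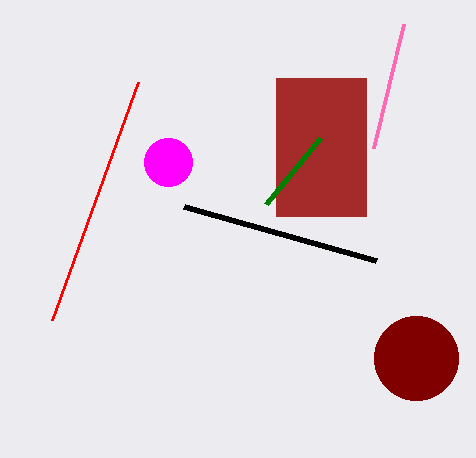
center_x_1 = 416
center_y_1 = 358
radius_1 = 42
px0_2 = 138
py0_2 = 82
center_x_3 = 168
center_y_3 = 162
radius_3 = 24
px0_4 = 184
py0_4 = 206
px0_5 = 374
py0_5 = 148
px0_6 = 276
py0_6 = 78
py1_6 = 216
px0_7 = 320
py0_7 = 138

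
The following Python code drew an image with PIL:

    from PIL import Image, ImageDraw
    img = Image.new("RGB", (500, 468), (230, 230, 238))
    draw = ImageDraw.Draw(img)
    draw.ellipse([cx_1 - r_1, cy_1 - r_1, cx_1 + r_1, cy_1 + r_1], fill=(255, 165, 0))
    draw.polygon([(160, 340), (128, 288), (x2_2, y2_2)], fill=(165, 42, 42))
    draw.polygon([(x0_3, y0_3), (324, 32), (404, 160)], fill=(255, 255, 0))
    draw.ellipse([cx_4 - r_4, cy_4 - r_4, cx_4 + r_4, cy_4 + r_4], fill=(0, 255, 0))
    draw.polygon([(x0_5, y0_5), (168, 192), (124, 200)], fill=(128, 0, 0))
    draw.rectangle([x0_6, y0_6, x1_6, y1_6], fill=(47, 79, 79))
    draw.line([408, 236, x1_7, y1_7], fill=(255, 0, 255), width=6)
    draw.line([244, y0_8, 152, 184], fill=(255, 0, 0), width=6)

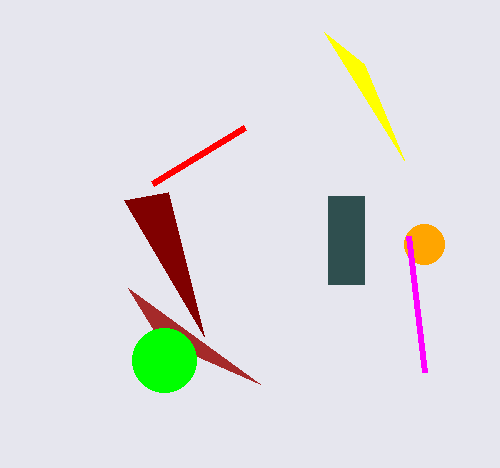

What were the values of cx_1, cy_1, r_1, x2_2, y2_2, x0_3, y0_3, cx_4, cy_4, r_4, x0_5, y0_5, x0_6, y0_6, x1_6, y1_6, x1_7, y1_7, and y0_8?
cx_1 = 424; cy_1 = 244; r_1 = 20; x2_2 = 260; y2_2 = 384; x0_3 = 364; y0_3 = 64; cx_4 = 164; cy_4 = 360; r_4 = 32; x0_5 = 204; y0_5 = 336; x0_6 = 328; y0_6 = 196; x1_6 = 364; y1_6 = 284; x1_7 = 424; y1_7 = 372; y0_8 = 128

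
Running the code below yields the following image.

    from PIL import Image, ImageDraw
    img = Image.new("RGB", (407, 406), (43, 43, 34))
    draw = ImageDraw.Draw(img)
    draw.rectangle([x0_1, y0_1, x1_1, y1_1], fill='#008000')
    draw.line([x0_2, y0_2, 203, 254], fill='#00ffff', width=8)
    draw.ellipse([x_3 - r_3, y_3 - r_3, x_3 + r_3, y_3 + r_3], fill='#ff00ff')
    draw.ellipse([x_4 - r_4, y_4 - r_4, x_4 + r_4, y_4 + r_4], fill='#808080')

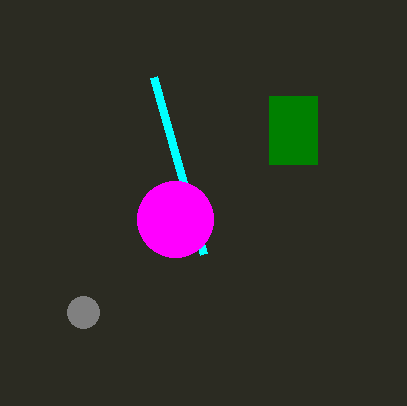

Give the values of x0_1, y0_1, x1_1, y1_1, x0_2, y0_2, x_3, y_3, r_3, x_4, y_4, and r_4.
x0_1 = 269, y0_1 = 96, x1_1 = 317, y1_1 = 164, x0_2 = 153, y0_2 = 77, x_3 = 175, y_3 = 219, r_3 = 38, x_4 = 83, y_4 = 312, r_4 = 16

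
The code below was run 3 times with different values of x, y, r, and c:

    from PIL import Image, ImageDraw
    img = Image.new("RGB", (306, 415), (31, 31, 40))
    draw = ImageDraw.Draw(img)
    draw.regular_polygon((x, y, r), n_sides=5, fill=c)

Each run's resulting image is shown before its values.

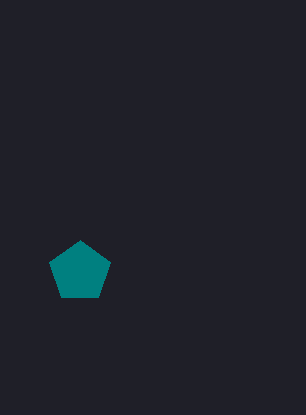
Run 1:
x = 80; y = 272; r = 32; c = 'teal'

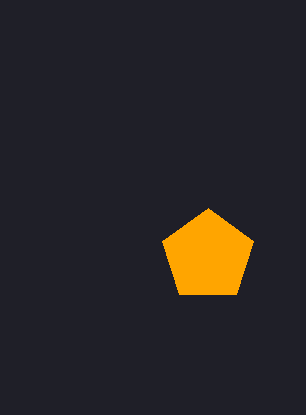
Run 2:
x = 208, y = 256, r = 48, c = 'orange'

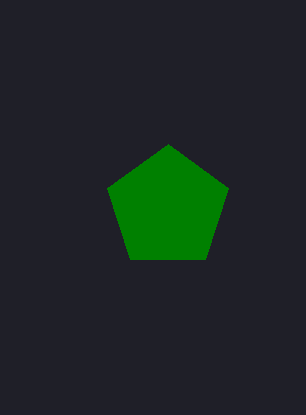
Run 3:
x = 168; y = 208; r = 64; c = 'green'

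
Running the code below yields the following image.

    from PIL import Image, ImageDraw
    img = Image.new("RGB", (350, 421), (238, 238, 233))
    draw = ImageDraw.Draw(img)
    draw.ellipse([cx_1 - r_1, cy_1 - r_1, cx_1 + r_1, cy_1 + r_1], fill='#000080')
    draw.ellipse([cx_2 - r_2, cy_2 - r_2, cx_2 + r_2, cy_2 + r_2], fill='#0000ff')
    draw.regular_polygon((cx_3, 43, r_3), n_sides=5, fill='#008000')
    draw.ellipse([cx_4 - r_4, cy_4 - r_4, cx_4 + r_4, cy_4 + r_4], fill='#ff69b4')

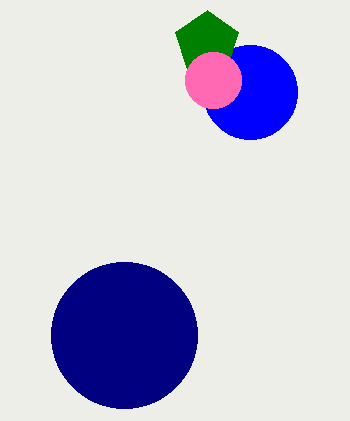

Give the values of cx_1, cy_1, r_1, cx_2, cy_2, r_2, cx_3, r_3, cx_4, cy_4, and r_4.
cx_1 = 124, cy_1 = 335, r_1 = 73, cx_2 = 250, cy_2 = 92, r_2 = 47, cx_3 = 207, r_3 = 33, cx_4 = 213, cy_4 = 80, r_4 = 28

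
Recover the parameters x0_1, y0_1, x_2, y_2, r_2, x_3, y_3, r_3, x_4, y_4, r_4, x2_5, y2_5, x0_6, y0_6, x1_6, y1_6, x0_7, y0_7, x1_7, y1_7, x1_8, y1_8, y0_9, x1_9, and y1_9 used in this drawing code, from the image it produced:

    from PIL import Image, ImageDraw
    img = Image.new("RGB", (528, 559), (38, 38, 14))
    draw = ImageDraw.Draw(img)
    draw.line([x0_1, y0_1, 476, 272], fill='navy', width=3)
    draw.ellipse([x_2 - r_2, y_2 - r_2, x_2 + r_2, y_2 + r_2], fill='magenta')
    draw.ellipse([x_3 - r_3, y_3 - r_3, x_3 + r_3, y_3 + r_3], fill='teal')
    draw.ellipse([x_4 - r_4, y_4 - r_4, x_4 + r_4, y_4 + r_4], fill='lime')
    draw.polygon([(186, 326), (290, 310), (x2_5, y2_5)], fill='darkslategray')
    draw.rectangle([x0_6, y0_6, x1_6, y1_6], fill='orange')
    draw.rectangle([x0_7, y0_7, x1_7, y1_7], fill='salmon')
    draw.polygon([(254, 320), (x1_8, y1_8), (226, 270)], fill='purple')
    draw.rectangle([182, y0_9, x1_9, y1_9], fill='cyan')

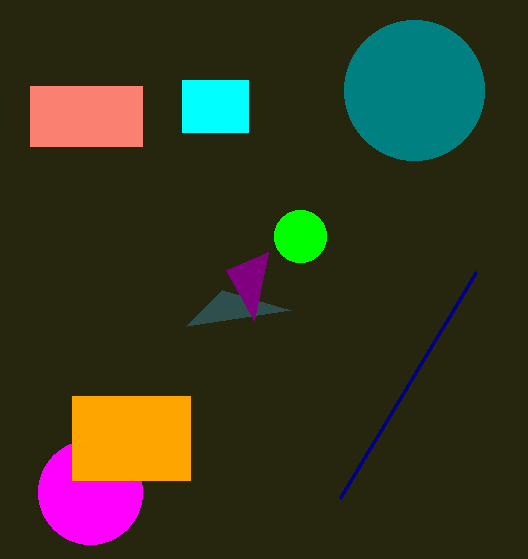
x0_1 = 340, y0_1 = 498, x_2 = 90, y_2 = 492, r_2 = 52, x_3 = 414, y_3 = 90, r_3 = 70, x_4 = 300, y_4 = 236, r_4 = 26, x2_5 = 222, y2_5 = 290, x0_6 = 72, y0_6 = 396, x1_6 = 190, y1_6 = 480, x0_7 = 30, y0_7 = 86, x1_7 = 142, y1_7 = 146, x1_8 = 268, y1_8 = 252, y0_9 = 80, x1_9 = 248, y1_9 = 132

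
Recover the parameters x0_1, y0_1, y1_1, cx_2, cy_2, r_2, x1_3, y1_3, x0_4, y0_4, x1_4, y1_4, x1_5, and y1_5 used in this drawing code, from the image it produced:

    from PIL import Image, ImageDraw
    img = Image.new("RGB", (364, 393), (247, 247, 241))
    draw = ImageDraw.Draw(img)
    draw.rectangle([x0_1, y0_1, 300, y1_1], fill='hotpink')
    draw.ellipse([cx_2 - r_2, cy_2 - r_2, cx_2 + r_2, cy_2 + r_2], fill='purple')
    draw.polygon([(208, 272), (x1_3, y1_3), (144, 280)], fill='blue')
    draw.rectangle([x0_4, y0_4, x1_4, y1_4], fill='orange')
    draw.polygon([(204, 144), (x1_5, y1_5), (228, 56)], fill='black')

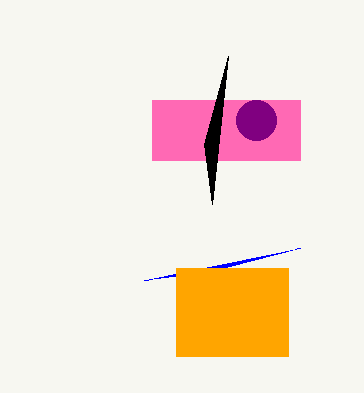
x0_1 = 152; y0_1 = 100; y1_1 = 160; cx_2 = 256; cy_2 = 120; r_2 = 20; x1_3 = 300; y1_3 = 248; x0_4 = 176; y0_4 = 268; x1_4 = 288; y1_4 = 356; x1_5 = 212; y1_5 = 204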